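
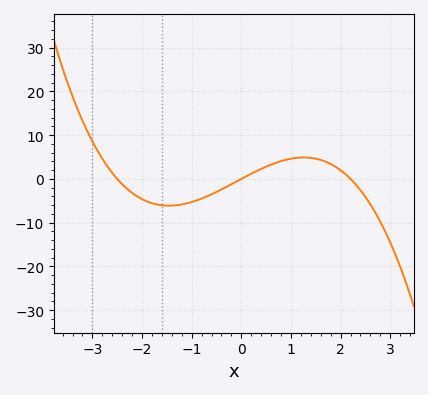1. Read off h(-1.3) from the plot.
-6.01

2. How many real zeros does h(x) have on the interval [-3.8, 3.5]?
3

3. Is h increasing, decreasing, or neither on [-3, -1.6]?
decreasing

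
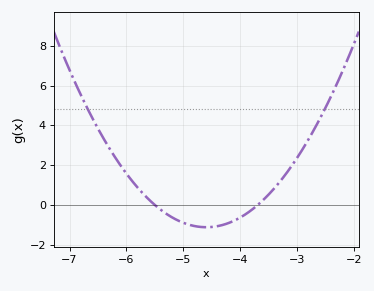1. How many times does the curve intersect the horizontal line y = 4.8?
2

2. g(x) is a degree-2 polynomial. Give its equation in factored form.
y = 1.37(x + 5.5)(x + 3.7)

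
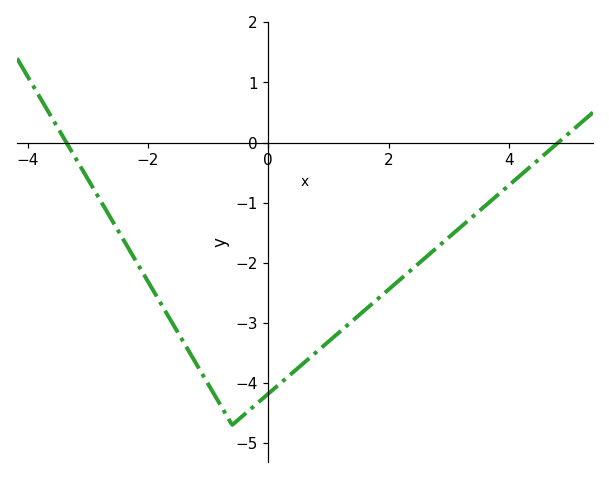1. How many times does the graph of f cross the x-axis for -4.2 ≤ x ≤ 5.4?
2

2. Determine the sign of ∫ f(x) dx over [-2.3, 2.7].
negative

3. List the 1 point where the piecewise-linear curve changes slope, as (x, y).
(-0.6, -4.7)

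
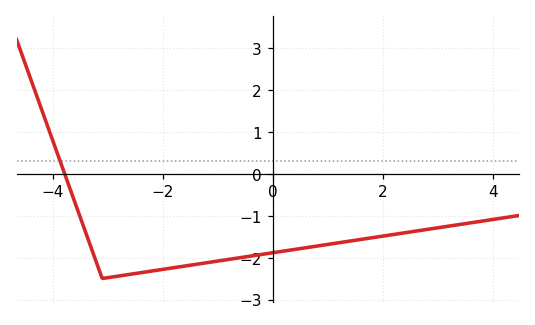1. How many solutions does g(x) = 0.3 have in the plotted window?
1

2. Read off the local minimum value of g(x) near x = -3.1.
-2.5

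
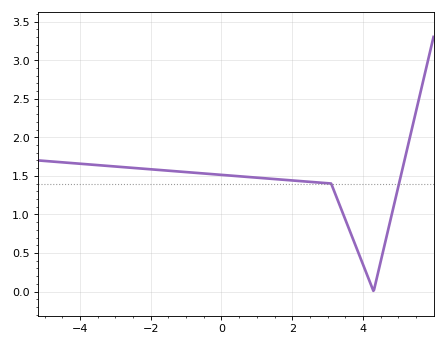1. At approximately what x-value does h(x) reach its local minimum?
4.2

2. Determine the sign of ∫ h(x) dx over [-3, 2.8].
positive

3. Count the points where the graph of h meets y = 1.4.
2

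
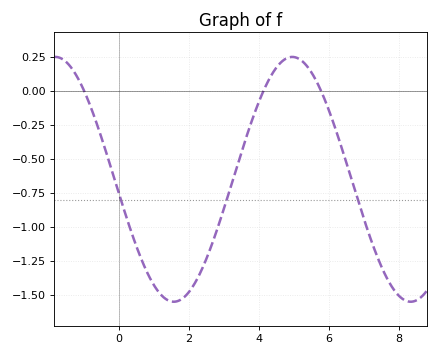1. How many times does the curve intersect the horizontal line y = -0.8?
3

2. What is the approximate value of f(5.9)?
-0.1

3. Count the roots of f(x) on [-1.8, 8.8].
3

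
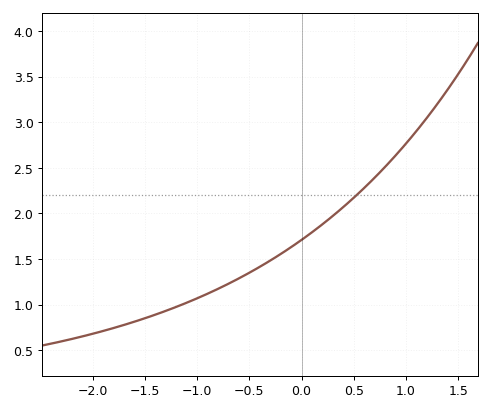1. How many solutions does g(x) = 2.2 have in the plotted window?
1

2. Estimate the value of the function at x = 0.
1.71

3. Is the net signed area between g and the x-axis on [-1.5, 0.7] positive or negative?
positive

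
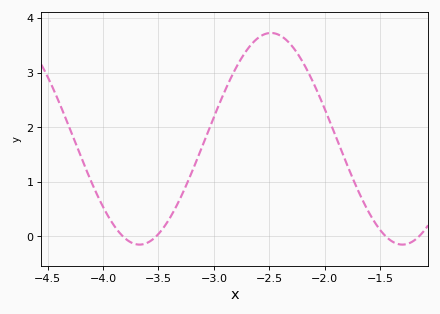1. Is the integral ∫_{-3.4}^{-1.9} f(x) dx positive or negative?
positive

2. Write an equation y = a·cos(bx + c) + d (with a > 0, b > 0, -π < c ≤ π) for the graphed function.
y = 1.94cos(2.65x + 0.302) + 1.79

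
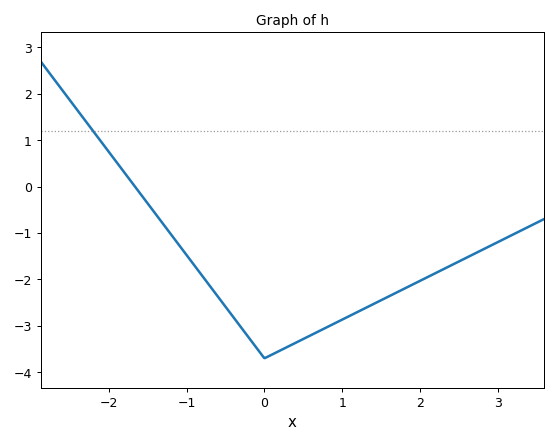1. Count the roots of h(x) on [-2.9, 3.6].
1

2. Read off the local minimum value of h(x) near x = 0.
-3.7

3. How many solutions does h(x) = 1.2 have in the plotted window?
1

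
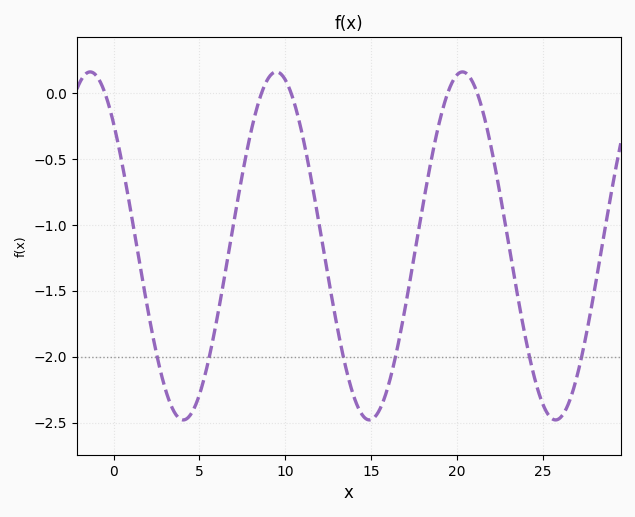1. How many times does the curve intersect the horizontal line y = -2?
6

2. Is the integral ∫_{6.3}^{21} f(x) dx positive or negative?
negative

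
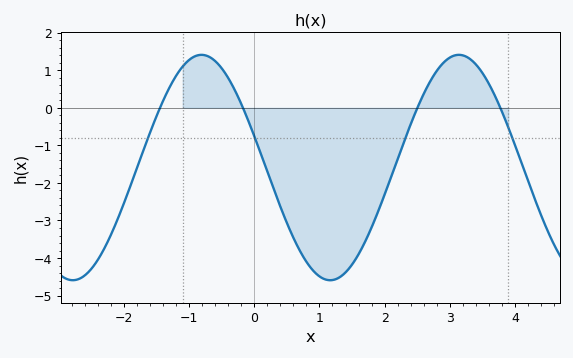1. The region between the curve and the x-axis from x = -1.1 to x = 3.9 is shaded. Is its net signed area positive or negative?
negative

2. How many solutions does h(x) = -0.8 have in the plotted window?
4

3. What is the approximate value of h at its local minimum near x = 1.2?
-4.59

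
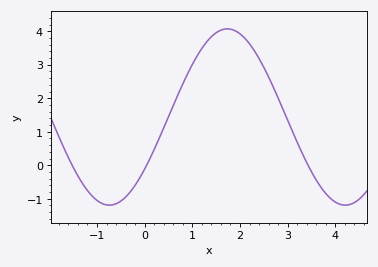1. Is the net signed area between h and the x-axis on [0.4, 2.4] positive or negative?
positive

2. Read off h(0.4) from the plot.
1.12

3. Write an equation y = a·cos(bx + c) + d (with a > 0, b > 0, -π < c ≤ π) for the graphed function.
y = 2.63cos(1.27x - 2.2) + 1.44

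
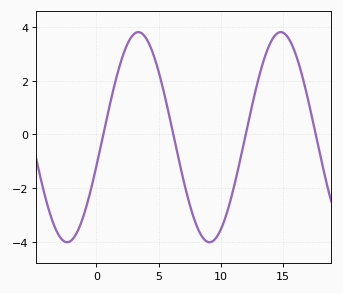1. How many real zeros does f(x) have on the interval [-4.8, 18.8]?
4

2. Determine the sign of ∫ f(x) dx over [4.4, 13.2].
negative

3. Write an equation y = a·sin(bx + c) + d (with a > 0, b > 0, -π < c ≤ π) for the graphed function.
y = 3.91sin(0.55x - 0.282) - 0.1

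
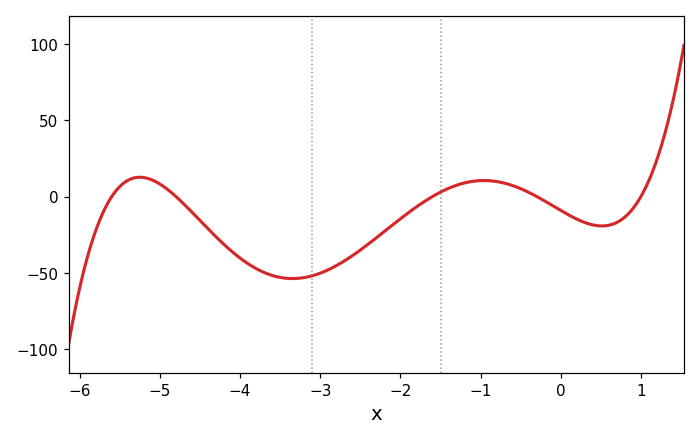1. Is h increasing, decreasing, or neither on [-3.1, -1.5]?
increasing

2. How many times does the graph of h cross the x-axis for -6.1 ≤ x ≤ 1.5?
5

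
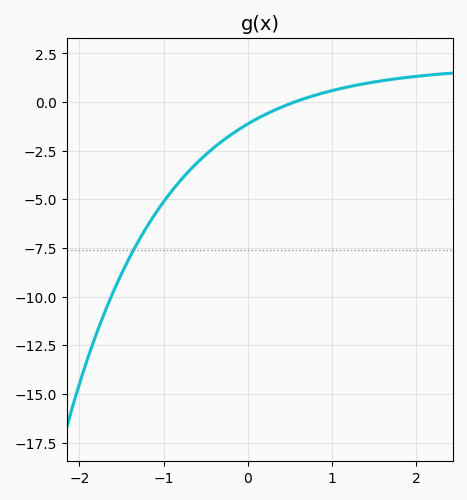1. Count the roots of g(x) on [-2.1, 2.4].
1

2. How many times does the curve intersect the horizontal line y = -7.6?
1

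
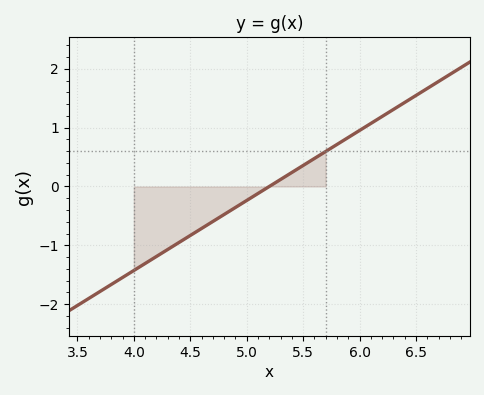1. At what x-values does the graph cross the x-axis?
5.2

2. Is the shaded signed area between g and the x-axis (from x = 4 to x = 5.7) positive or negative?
negative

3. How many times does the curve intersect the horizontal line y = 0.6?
1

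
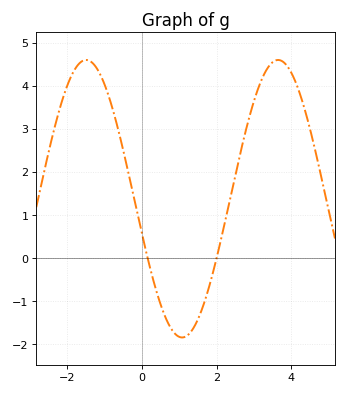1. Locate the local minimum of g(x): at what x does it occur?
1.08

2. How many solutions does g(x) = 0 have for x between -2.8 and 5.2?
2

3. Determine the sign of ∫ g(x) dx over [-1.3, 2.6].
positive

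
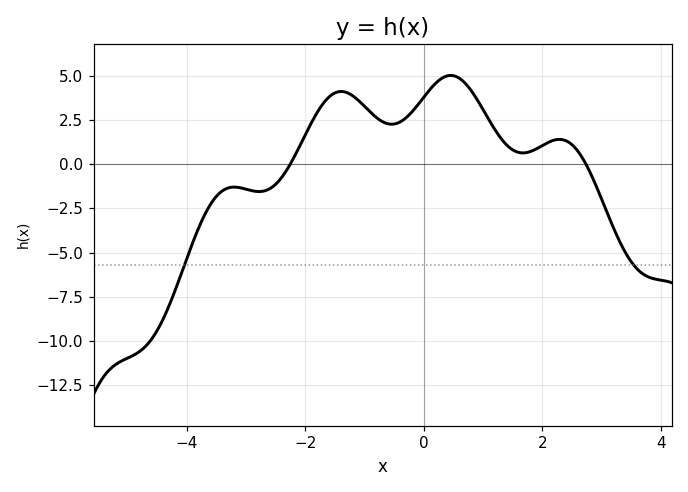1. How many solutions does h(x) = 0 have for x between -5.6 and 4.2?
2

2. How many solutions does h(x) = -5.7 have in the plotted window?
2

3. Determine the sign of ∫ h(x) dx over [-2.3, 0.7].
positive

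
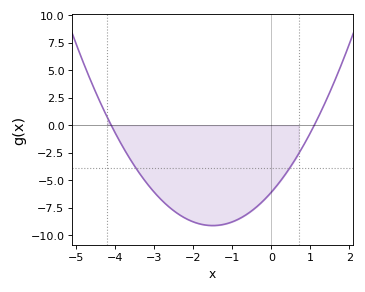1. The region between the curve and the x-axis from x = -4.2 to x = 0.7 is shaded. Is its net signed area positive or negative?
negative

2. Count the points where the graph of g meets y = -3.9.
2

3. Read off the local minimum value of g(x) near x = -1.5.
-9.2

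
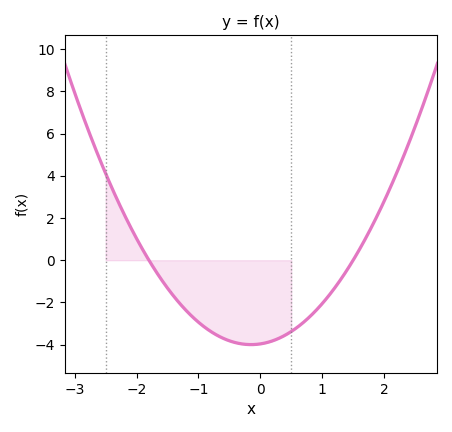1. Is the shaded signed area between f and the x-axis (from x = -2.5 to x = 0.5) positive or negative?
negative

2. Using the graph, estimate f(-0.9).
-3.2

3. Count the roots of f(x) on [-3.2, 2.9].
2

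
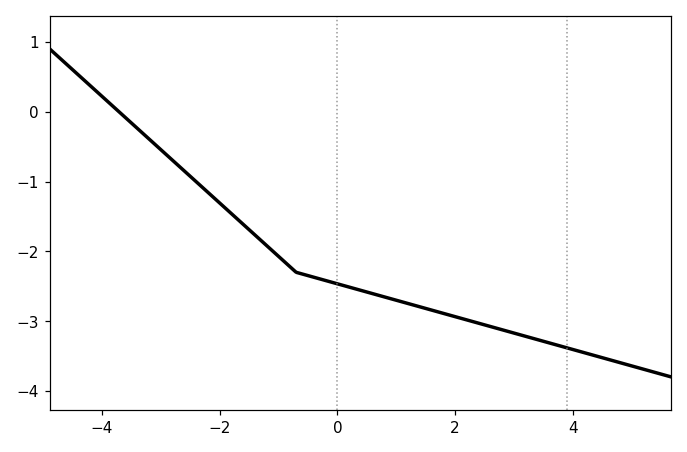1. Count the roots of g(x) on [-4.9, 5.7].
1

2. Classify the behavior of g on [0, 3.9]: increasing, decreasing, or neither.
decreasing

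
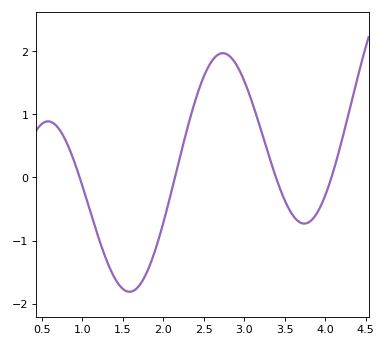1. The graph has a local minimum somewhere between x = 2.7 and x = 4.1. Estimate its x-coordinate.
3.7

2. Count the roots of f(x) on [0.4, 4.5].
4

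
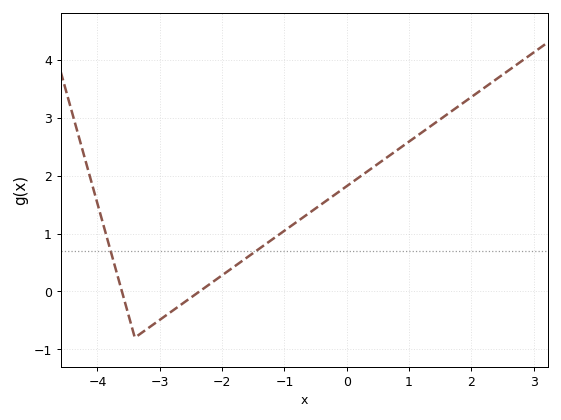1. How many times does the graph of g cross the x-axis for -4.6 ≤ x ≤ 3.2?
2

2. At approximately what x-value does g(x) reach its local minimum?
-3.4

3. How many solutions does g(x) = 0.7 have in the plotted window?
2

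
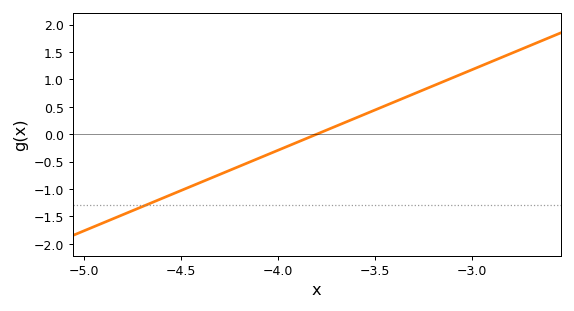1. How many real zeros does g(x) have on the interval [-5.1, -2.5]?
1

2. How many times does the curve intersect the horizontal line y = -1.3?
1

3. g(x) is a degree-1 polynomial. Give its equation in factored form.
y = 1.47(x + 3.8)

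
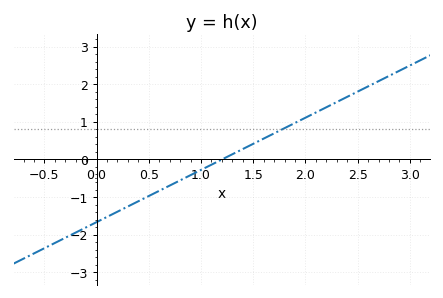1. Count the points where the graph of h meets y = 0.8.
1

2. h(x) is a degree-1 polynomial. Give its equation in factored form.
y = 1.39(x - 1.2)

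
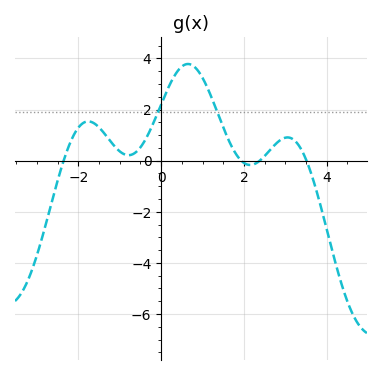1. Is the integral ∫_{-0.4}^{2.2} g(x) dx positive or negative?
positive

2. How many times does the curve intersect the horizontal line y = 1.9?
2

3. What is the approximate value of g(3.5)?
0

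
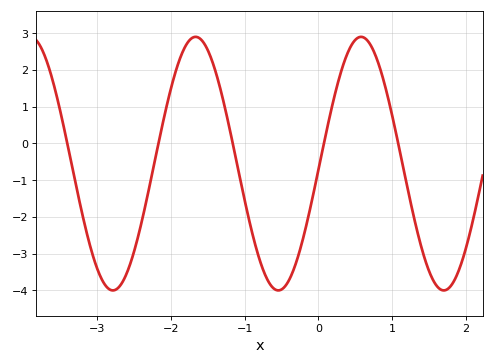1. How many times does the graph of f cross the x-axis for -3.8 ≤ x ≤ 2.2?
5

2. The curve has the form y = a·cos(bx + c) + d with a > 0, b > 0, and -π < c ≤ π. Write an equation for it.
y = 3.45cos(2.8x - 1.62) - 0.55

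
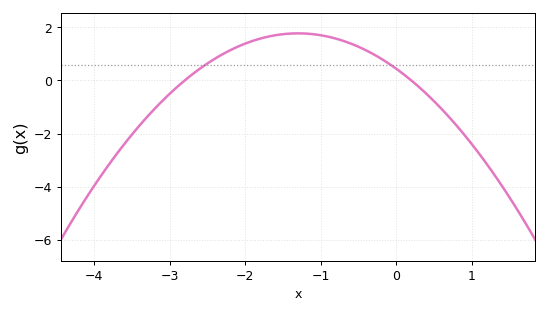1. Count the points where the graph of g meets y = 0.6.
2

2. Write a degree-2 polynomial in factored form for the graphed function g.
y = -0.79(x + 2.8)(x - 0.2)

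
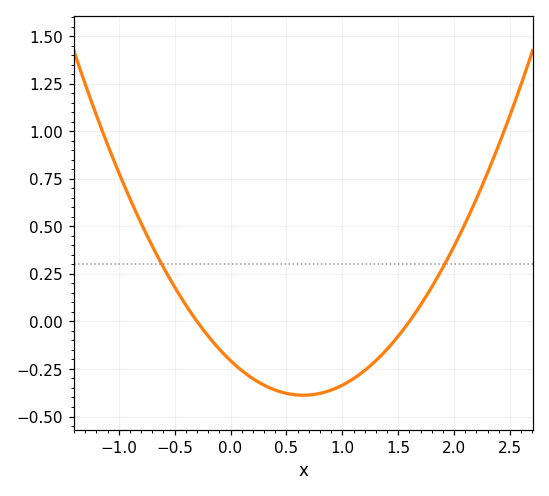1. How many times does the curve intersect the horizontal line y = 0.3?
2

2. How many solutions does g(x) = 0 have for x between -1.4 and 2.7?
2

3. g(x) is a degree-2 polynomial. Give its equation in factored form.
y = 0.43(x + 0.3)(x - 1.6)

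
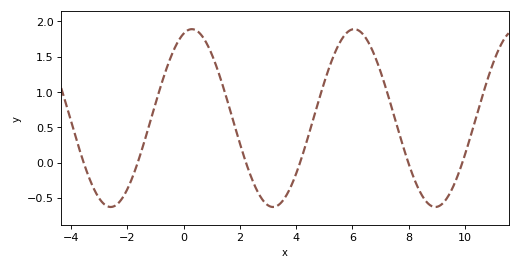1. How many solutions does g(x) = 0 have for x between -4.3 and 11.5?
6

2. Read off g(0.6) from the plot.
1.8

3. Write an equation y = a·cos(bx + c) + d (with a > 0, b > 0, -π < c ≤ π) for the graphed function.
y = 1.26cos(1.1x - 0.32) + 0.63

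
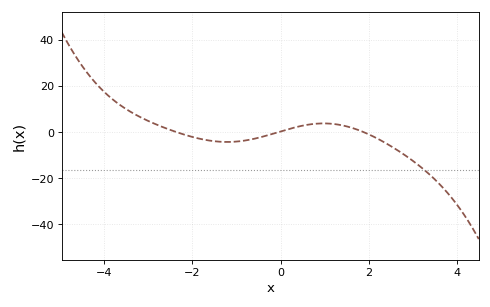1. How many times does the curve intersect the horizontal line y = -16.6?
1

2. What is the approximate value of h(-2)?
-2.09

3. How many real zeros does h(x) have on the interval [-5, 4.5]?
3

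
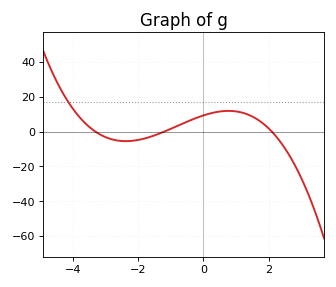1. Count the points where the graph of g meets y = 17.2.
1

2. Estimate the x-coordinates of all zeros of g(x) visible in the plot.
-3.3, -1.2, 2.1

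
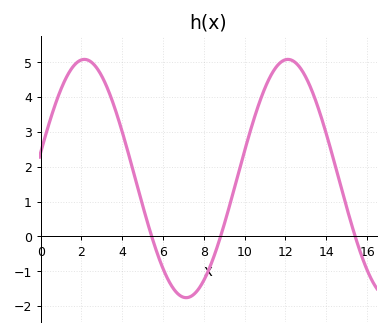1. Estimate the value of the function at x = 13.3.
4.18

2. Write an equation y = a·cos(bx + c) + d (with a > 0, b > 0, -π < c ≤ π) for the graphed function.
y = 3.42cos(0.63x - 1.35) + 1.66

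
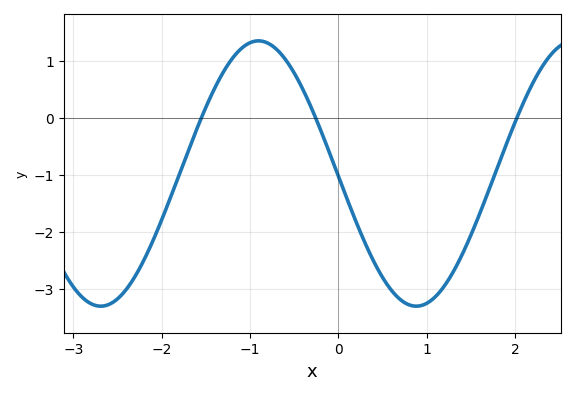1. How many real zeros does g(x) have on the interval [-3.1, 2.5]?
3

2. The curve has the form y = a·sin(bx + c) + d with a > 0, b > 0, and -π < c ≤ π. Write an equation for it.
y = 2.33sin(1.76x - 3.12) - 0.98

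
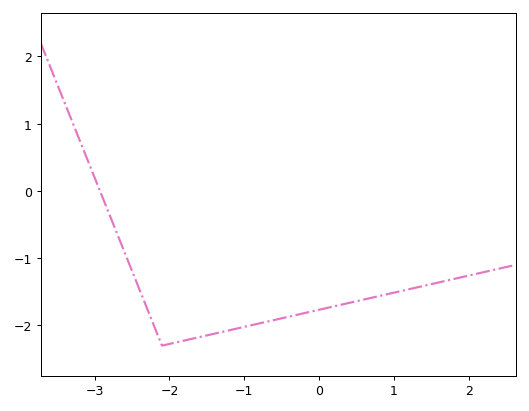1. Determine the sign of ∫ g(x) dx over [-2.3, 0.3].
negative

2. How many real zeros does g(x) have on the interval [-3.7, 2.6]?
1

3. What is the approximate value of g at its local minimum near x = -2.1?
-2.3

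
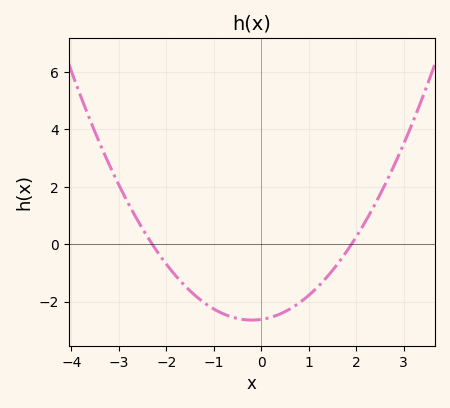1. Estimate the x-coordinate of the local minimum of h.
-0.2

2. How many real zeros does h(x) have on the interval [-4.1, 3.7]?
2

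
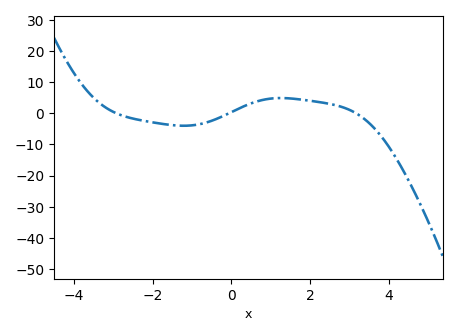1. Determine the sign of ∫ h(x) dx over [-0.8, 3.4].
positive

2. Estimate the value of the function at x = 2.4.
3.28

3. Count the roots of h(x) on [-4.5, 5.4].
3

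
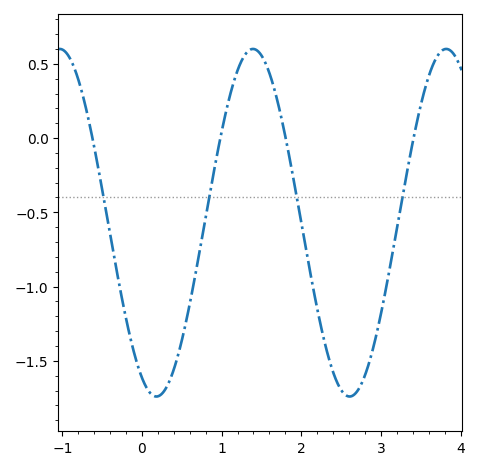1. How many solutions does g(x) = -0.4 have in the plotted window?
4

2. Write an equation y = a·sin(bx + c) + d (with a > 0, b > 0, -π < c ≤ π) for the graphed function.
y = 1.17sin(2.59x - 2.04) - 0.57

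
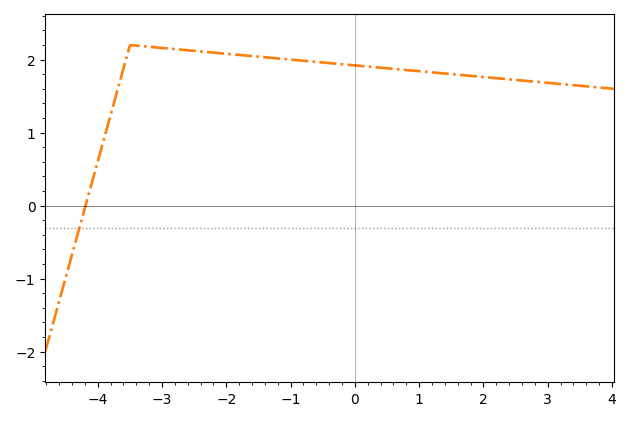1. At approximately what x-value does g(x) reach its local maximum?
-3.5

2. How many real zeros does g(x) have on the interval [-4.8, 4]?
1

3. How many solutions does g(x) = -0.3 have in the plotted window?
1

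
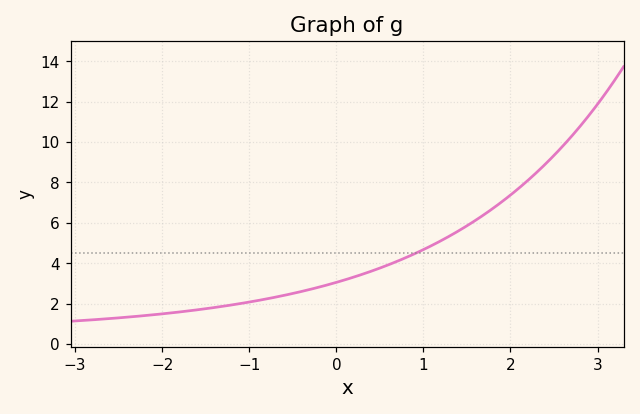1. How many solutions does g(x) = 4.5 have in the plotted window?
1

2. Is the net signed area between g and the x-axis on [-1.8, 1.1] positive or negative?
positive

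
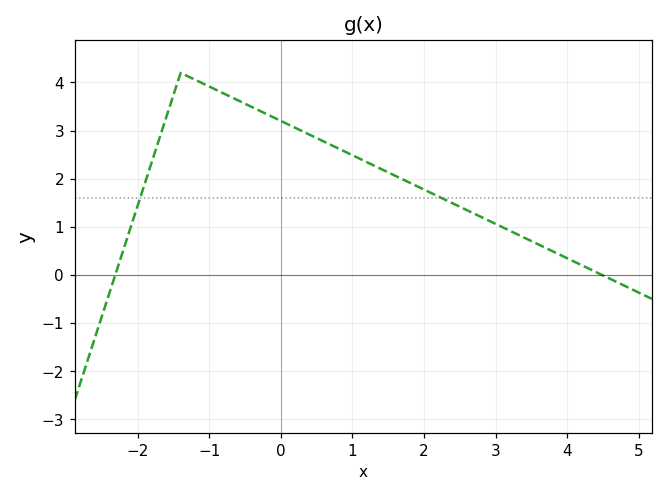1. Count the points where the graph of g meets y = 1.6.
2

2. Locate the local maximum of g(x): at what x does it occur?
-1.4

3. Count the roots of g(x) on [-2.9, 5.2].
2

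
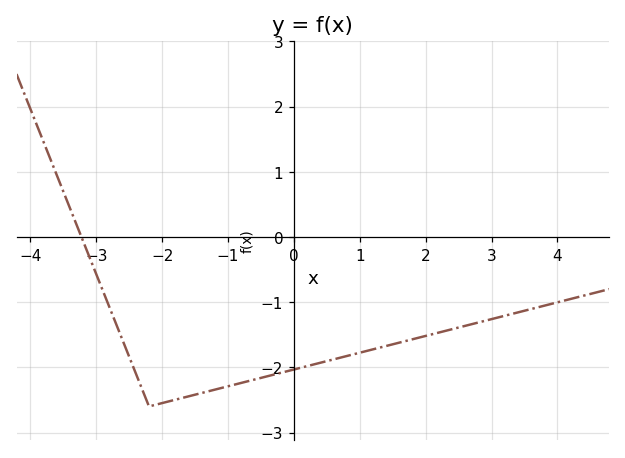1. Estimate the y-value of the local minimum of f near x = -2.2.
-2.6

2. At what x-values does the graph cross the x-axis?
-3.23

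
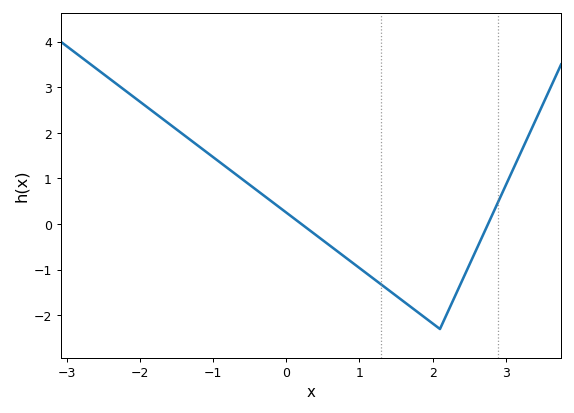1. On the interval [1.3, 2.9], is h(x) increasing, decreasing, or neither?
neither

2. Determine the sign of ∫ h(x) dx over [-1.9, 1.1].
positive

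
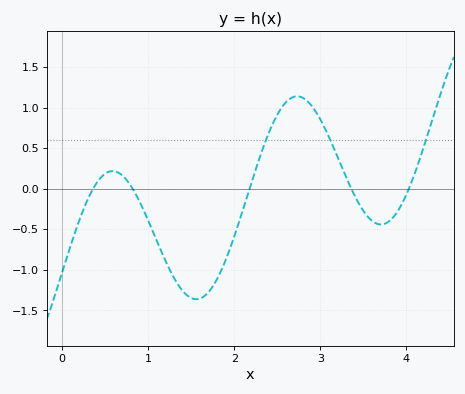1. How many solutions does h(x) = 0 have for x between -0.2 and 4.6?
5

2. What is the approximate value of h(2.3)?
0.4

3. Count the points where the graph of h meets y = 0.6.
3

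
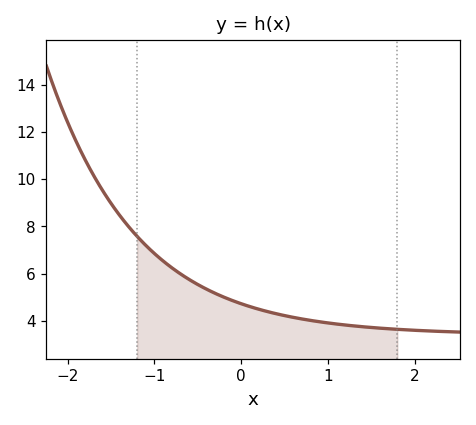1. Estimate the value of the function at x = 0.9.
3.96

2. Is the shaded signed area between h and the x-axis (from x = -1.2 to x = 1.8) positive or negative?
positive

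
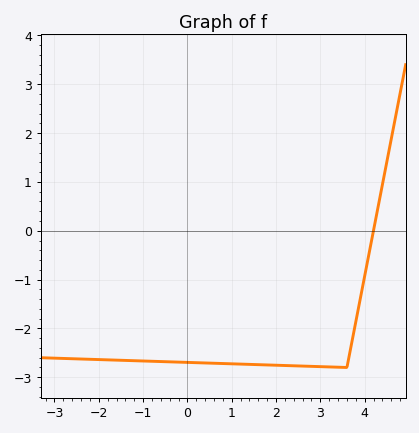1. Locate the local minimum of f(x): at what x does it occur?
3.6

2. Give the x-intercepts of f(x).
4.2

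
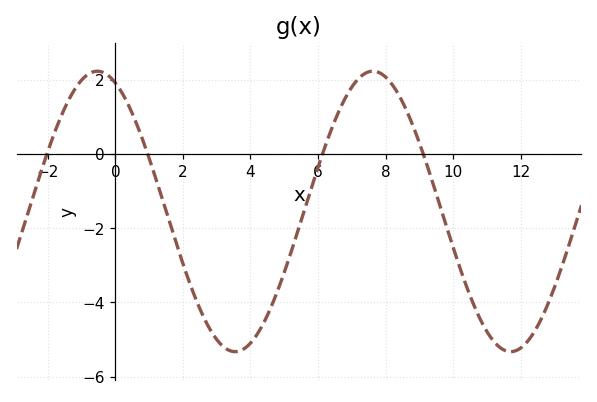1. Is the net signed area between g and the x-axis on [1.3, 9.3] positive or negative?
negative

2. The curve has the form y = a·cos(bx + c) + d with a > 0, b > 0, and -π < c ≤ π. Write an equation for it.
y = 3.78cos(0.77x + 0.41) - 1.55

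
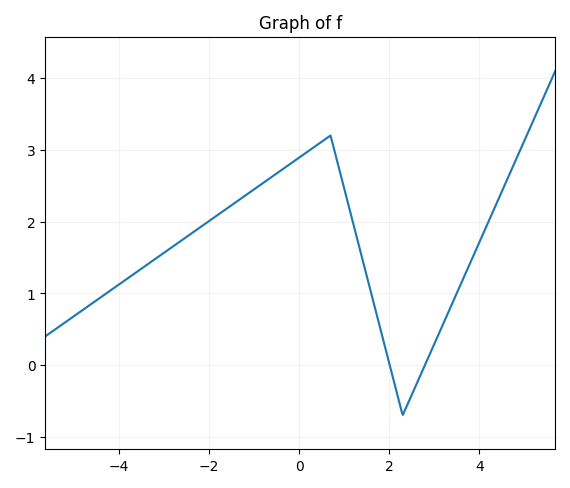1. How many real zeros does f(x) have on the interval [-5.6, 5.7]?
2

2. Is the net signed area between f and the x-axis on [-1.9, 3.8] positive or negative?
positive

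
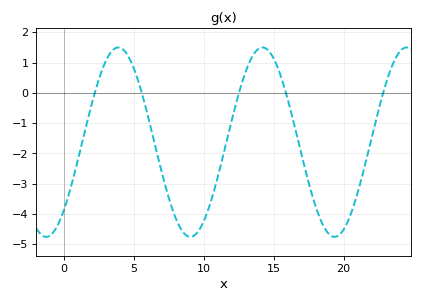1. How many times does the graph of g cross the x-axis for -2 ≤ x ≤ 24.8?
5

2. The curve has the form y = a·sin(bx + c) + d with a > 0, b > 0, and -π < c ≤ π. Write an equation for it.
y = 3.13sin(0.61x - 0.812) - 1.63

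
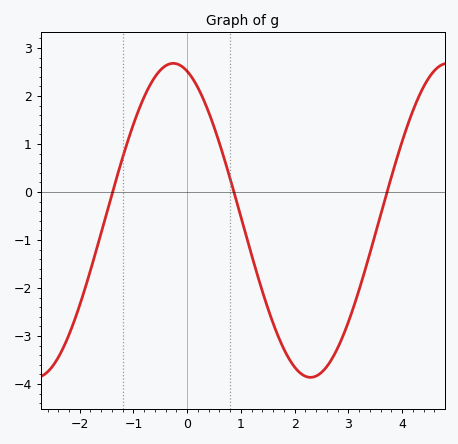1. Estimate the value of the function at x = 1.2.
-1.32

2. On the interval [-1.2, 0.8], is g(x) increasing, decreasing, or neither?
neither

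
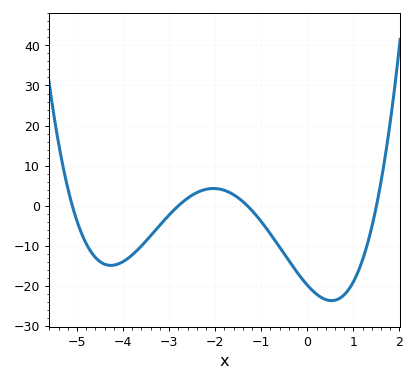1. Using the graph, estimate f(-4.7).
-11.4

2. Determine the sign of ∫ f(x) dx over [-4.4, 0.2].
negative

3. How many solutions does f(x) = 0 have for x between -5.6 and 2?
4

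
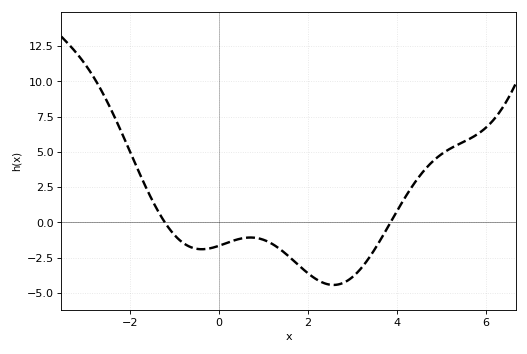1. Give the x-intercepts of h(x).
-1.2, 3.8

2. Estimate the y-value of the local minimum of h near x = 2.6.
-4.5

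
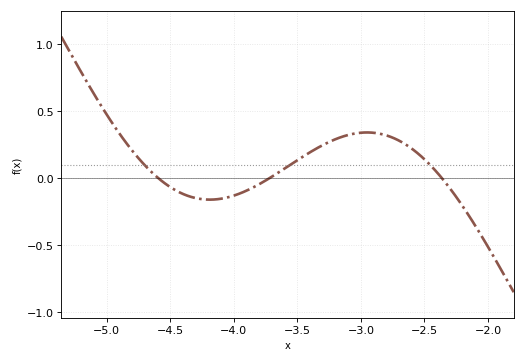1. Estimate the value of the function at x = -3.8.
-0.044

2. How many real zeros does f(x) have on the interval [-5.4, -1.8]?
3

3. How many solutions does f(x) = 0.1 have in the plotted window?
3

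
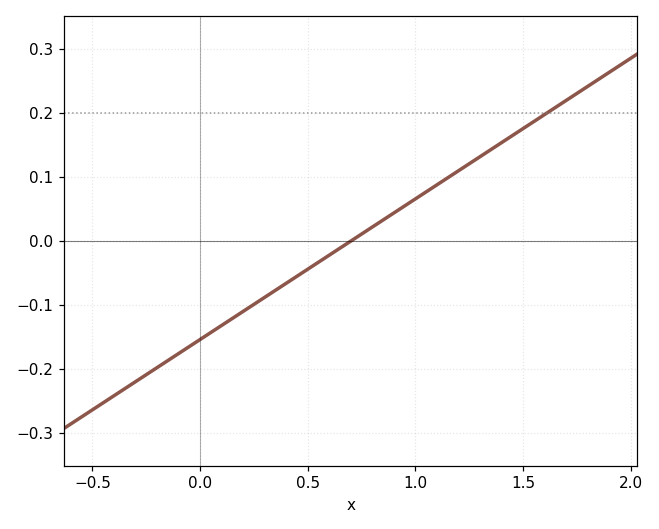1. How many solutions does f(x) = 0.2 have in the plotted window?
1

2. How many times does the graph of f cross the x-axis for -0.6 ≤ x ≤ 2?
1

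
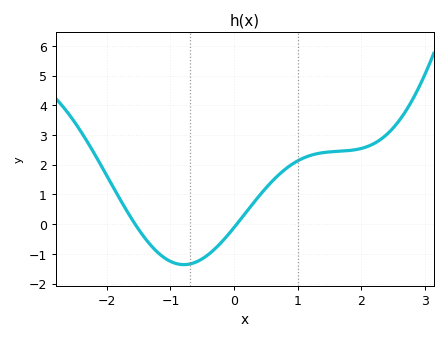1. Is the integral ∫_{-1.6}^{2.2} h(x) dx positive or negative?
positive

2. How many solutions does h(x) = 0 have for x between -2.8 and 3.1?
2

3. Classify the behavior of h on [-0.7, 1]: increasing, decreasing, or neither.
increasing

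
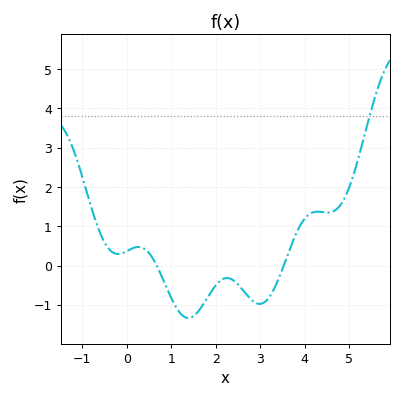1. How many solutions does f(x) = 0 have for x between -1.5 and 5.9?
2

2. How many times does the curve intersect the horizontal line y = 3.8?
1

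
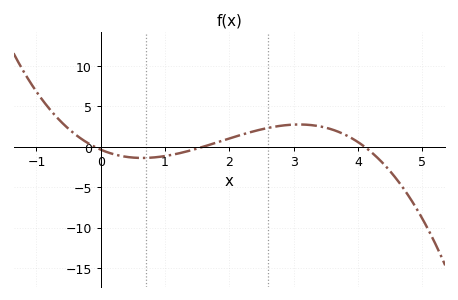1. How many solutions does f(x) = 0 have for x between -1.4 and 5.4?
3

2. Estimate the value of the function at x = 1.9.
1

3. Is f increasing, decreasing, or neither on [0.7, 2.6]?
increasing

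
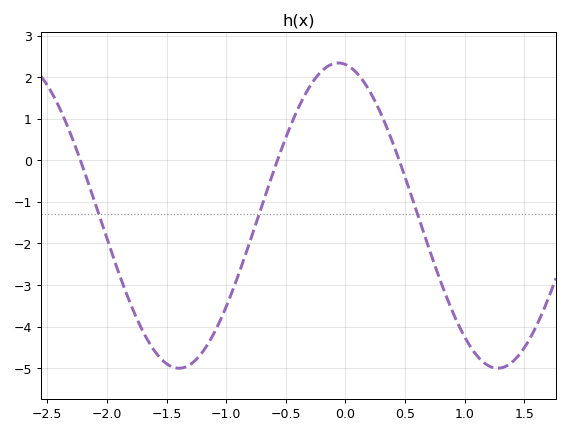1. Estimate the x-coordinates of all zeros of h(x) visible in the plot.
-2.2, -0.6, 0.5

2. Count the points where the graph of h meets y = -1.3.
3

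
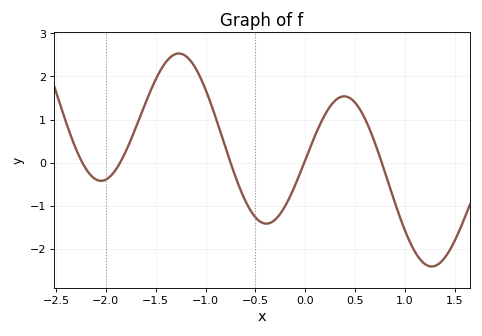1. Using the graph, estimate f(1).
-1.6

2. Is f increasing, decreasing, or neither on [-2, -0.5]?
neither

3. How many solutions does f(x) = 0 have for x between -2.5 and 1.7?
5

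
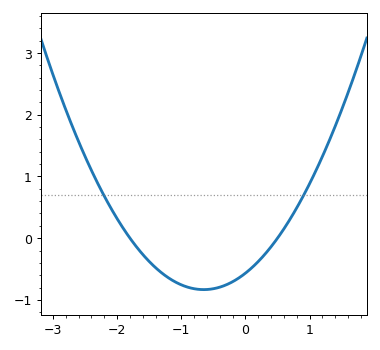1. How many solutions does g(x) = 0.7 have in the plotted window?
2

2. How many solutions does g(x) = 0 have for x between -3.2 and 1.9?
2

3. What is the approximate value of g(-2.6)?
1.56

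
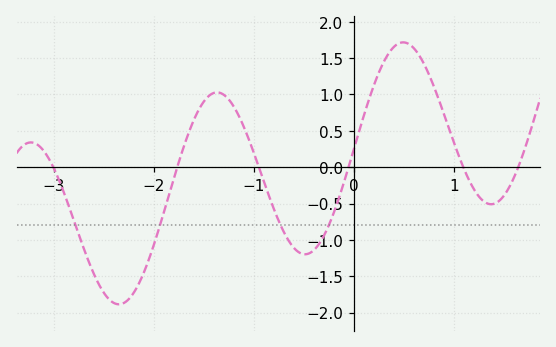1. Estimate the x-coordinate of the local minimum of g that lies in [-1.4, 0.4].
-0.489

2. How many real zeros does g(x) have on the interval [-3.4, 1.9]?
6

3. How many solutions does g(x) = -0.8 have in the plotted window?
4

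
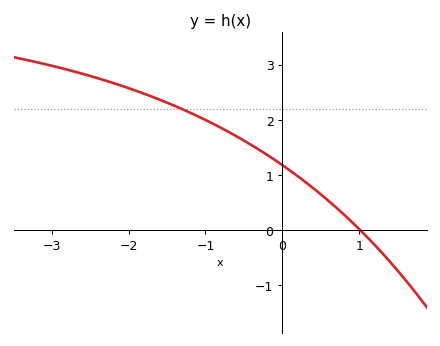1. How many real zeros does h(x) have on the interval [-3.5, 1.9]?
1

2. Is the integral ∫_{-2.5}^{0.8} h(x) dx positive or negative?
positive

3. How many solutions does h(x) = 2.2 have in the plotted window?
1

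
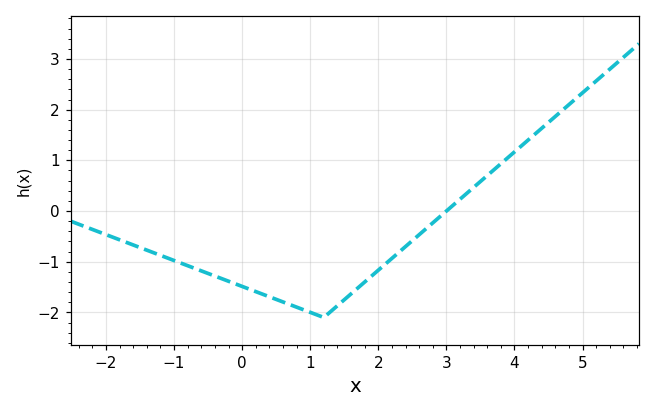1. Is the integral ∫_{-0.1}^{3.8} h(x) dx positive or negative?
negative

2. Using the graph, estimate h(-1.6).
-0.669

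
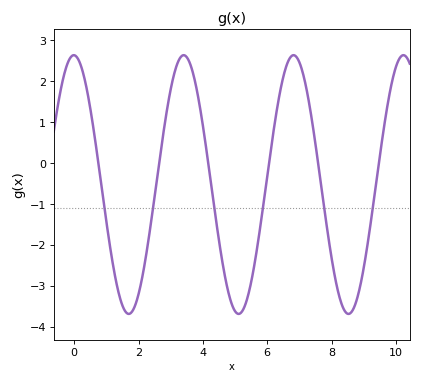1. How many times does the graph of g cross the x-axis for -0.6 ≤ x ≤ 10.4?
6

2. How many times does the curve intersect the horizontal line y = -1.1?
6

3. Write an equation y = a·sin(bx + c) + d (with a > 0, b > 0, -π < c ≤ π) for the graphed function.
y = 3.16sin(1.8x + 1.6) - 0.52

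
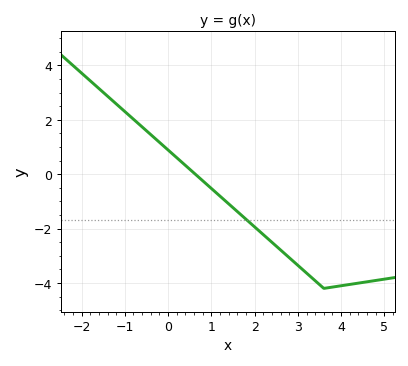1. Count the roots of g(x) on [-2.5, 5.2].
1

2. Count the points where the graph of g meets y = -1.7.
1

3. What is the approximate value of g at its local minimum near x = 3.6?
-4.2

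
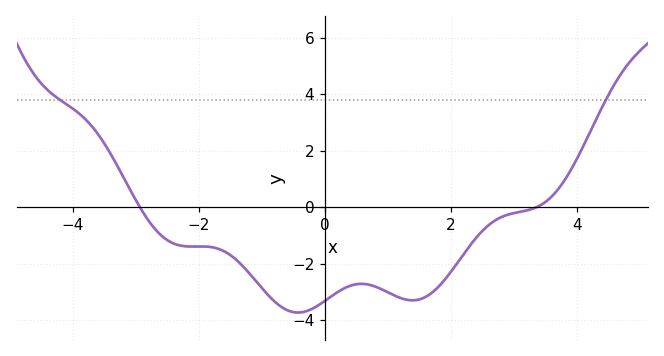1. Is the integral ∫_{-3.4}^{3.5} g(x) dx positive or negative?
negative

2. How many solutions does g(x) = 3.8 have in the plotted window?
2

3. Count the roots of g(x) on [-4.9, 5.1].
2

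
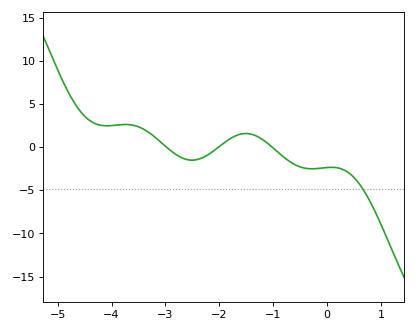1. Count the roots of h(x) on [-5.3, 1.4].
3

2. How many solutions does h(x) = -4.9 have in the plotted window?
1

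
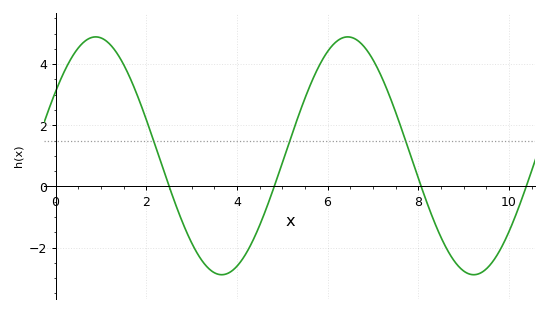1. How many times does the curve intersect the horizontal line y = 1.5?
3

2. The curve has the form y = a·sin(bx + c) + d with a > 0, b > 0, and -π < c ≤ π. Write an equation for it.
y = 3.89sin(1.13x + 0.572) + 1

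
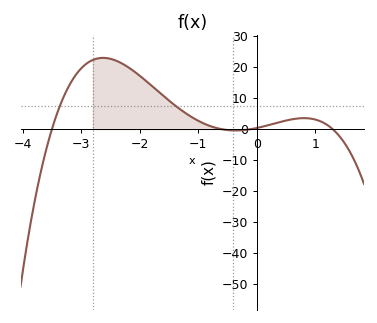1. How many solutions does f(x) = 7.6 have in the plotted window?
2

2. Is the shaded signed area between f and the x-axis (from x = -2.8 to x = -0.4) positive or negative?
positive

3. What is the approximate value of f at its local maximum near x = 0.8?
4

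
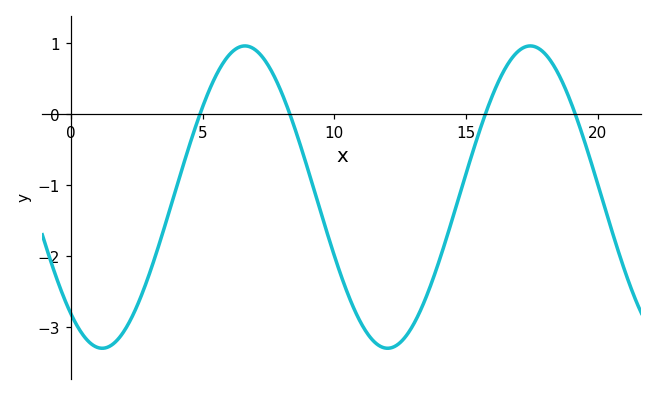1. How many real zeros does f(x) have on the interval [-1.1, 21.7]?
4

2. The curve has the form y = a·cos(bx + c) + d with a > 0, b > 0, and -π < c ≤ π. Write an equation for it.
y = 2.13cos(0.58x + 2.45) - 1.17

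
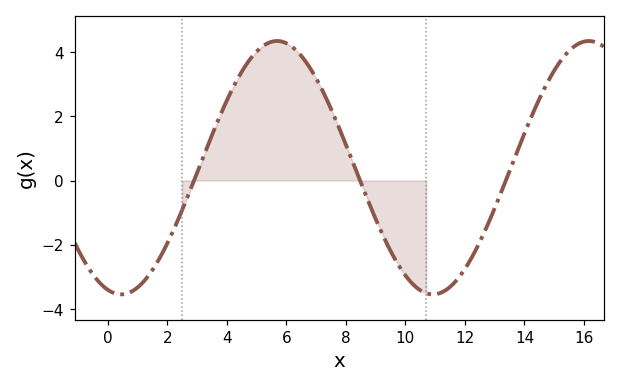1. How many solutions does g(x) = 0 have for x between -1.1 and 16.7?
3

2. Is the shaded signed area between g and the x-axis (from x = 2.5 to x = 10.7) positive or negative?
positive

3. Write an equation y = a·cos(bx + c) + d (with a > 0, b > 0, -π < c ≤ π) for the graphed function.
y = 3.95cos(0.6x + 2.9) + 0.4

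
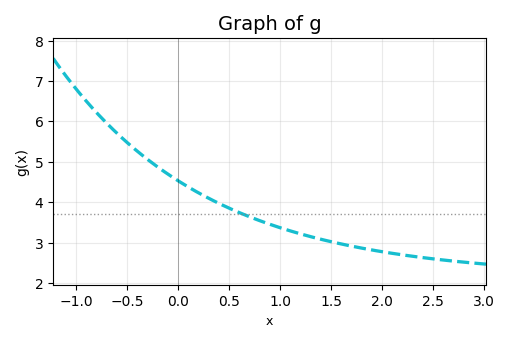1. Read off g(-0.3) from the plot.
5.1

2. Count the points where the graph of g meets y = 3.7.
1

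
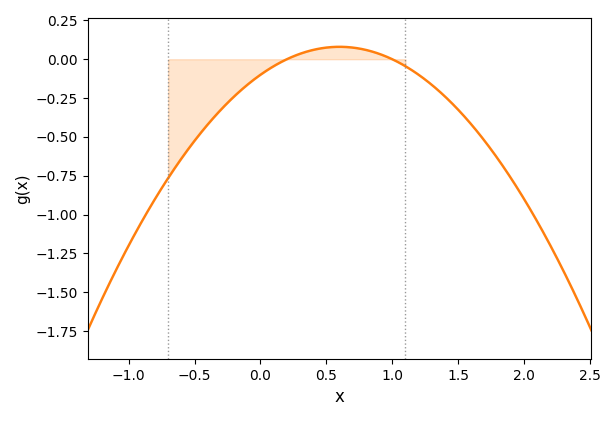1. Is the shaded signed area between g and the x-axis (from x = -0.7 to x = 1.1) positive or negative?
negative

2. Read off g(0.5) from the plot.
0.05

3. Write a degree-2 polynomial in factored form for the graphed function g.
y = -0.5(x - 0.2)(x - 1)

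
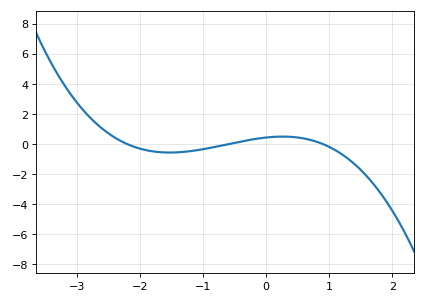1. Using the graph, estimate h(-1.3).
-0.6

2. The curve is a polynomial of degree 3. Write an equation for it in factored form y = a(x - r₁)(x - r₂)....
y = -0.37(x + 2.2)(x + 0.6)(x - 0.9)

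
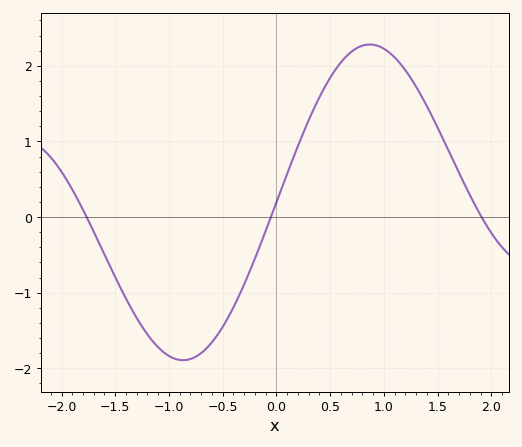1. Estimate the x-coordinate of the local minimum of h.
-0.869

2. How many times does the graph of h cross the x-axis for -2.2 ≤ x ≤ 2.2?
3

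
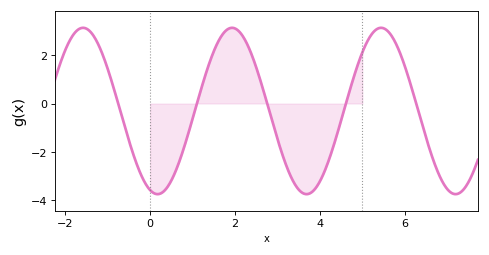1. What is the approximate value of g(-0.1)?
-3.35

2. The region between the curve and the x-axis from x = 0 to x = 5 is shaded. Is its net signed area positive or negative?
negative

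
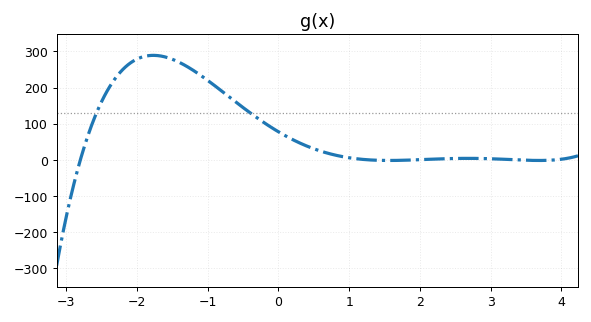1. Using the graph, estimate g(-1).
220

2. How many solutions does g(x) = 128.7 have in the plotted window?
2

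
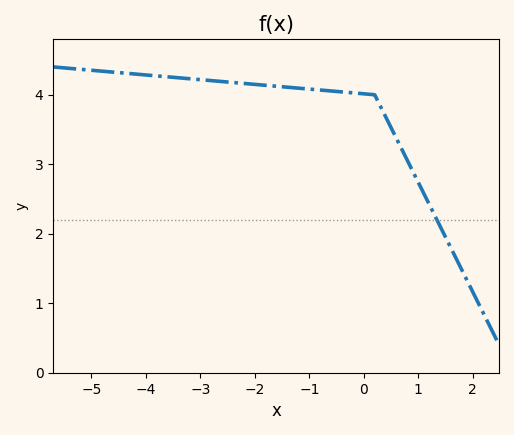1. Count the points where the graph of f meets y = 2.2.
1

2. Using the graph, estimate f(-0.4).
4.04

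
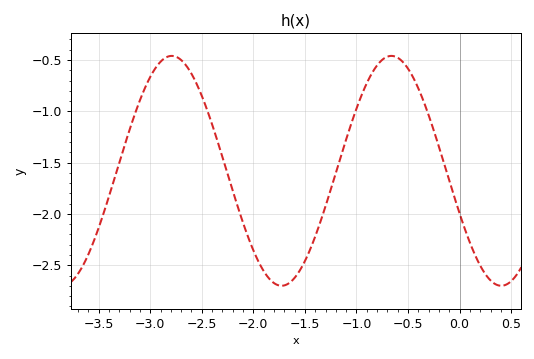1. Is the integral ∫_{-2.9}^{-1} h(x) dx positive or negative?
negative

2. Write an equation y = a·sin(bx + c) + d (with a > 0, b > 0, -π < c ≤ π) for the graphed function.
y = 1.12sin(2.95x - 2.76) - 1.58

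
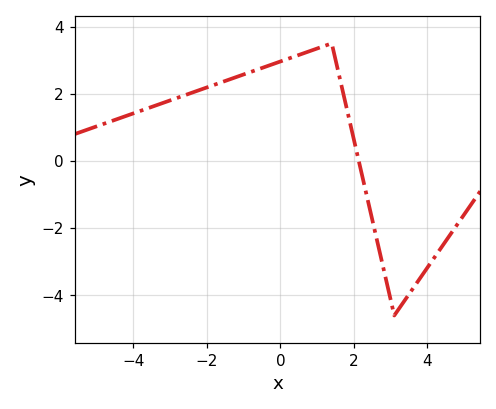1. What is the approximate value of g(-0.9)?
2.61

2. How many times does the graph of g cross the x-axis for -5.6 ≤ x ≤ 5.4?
1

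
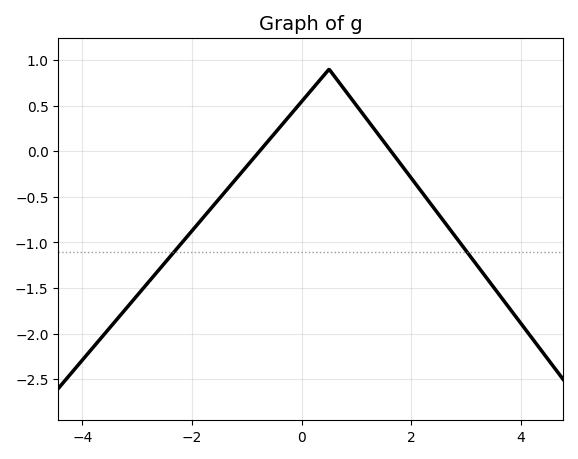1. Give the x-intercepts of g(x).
-0.8, 1.6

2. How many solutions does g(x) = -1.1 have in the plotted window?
2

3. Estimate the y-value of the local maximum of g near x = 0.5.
0.9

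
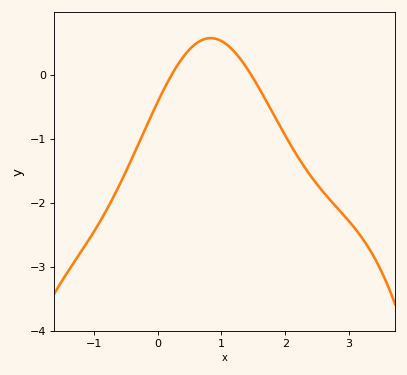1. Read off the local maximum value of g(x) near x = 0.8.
0.6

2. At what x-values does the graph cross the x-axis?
0.2, 1.5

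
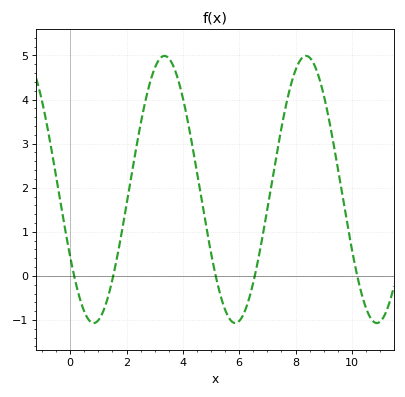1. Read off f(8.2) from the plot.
4.92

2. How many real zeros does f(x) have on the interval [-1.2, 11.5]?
5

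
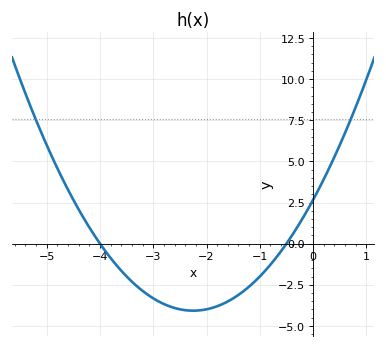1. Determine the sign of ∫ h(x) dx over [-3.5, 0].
negative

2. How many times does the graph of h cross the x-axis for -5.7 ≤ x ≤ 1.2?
2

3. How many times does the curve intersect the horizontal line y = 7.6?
2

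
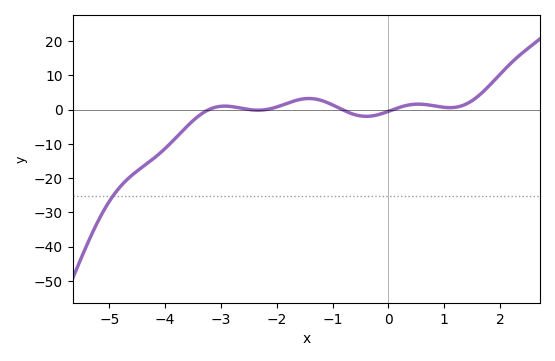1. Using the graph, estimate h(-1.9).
1.37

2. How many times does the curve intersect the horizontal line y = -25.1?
1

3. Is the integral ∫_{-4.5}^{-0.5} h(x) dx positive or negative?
negative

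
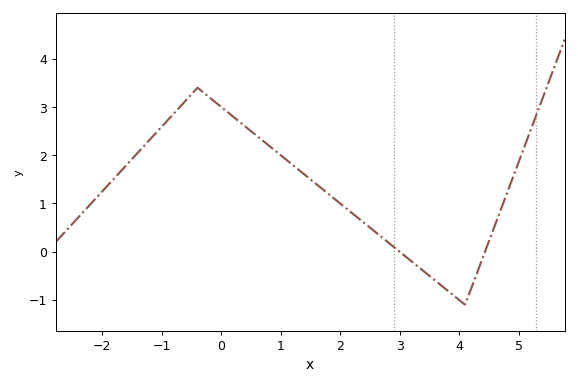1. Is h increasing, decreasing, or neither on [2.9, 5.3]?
neither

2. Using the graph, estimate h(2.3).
0.7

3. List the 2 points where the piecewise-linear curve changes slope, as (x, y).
(-0.4, 3.4); (4.1, -1.1)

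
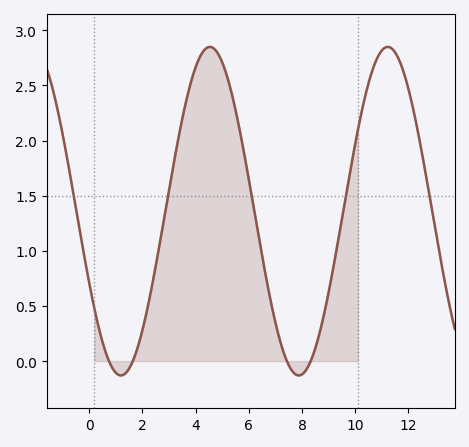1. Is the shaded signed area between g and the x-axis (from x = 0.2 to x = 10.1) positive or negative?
positive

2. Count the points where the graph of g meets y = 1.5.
5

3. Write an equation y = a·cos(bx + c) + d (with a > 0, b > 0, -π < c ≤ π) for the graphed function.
y = 1.49cos(0.94x + 2) + 1.36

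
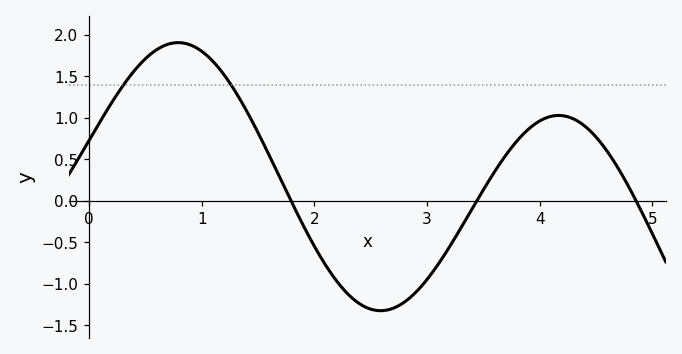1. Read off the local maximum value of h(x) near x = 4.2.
1.05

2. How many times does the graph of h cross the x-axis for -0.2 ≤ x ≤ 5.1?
3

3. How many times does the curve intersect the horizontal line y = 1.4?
2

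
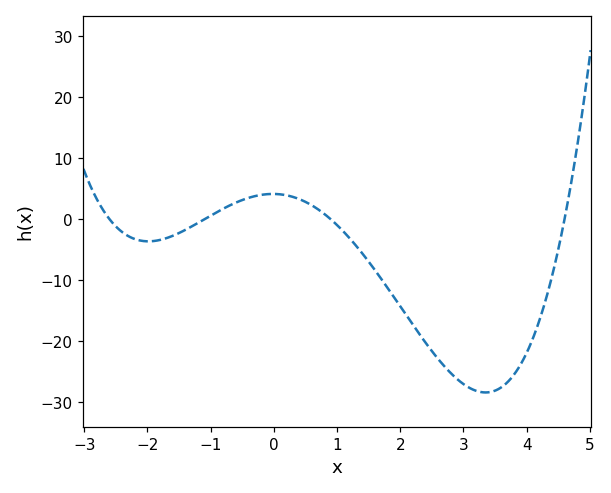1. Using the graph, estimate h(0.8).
0.859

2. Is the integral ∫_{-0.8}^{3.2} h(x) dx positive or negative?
negative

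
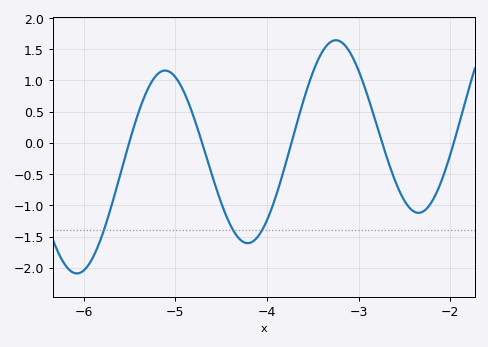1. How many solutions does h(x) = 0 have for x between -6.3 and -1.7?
5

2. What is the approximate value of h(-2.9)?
0.746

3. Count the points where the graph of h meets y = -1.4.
3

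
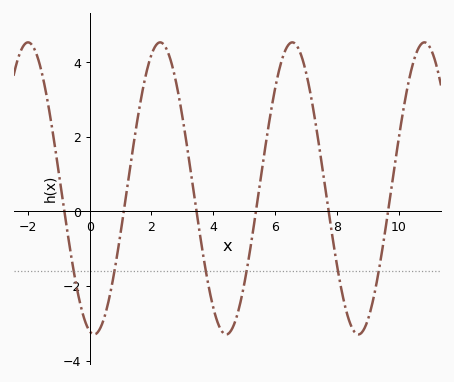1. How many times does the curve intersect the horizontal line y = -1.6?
6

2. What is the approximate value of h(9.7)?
0.2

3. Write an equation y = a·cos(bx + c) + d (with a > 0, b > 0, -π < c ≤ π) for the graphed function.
y = 3.92cos(1.5x + 2.9) + 0.62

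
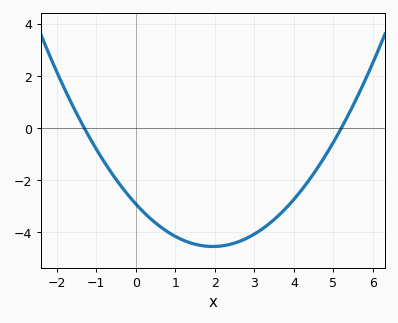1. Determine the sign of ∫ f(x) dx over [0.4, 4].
negative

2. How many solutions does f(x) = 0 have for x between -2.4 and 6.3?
2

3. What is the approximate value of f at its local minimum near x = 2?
-4.6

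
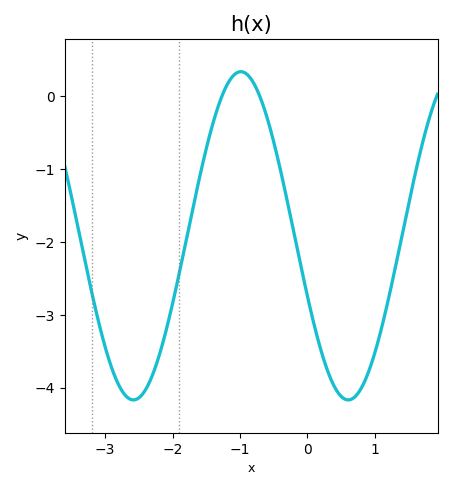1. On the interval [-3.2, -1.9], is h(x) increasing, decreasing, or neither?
neither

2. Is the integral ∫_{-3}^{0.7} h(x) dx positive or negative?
negative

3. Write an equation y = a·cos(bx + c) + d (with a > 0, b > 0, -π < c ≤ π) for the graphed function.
y = 2.25cos(1.97x + 1.94) - 1.92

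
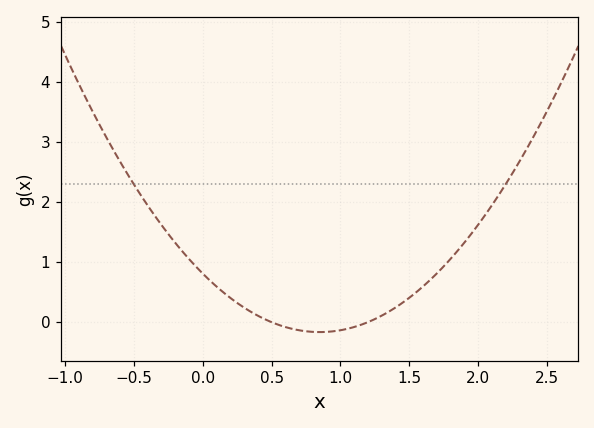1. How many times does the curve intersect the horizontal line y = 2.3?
2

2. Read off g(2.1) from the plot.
1.9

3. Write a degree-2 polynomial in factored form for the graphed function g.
y = 1.35(x - 0.5)(x - 1.2)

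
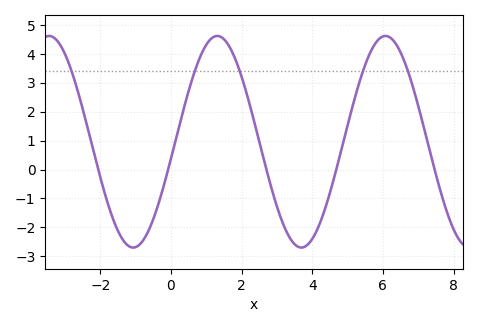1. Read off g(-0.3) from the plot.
-1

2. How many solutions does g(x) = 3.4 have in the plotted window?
5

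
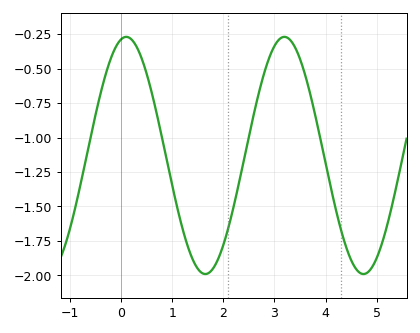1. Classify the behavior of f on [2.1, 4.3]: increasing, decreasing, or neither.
neither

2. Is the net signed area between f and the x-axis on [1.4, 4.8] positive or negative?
negative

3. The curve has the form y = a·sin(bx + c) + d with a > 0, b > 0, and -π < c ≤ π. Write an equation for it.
y = 0.86sin(2.03x + 1.37) - 1.13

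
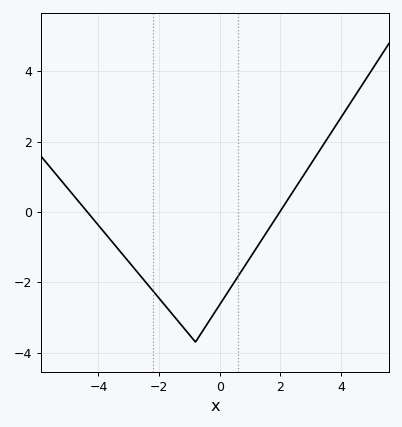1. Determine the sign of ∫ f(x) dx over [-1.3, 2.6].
negative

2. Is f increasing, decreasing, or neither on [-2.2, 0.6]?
neither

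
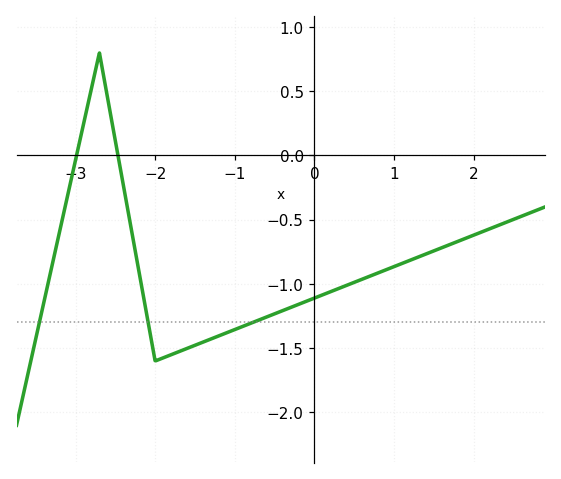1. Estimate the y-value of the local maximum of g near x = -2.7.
0.8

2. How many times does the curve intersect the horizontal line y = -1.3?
3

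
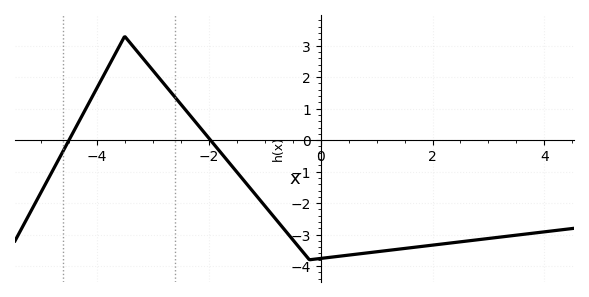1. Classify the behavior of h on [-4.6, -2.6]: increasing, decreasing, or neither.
neither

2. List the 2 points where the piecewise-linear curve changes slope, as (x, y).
(-3.5, 3.3); (-0.2, -3.8)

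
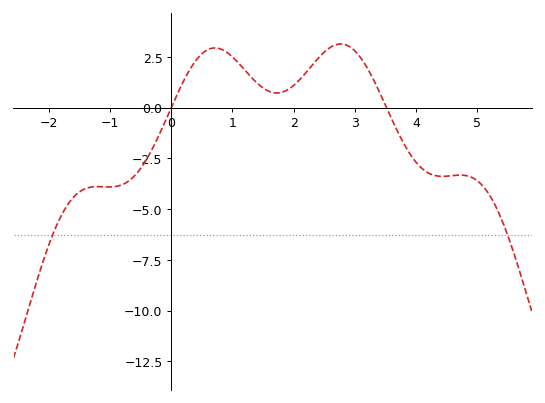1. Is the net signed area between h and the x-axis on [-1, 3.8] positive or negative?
positive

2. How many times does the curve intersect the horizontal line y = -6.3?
2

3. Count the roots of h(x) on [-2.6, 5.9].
2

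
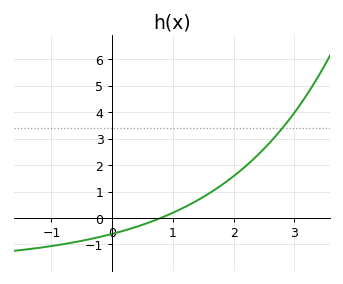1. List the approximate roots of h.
0.8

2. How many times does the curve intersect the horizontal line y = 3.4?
1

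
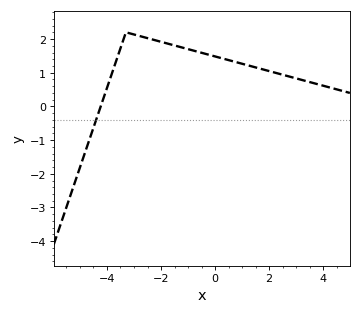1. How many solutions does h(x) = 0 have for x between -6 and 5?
1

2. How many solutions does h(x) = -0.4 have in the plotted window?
1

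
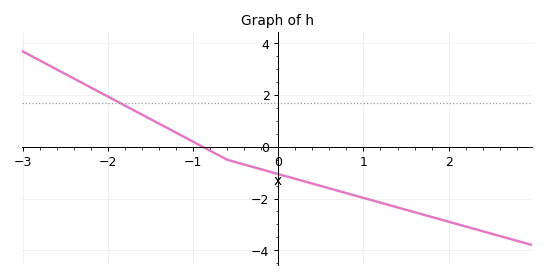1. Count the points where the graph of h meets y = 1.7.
1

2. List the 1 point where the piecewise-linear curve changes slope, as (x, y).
(-0.6, -0.5)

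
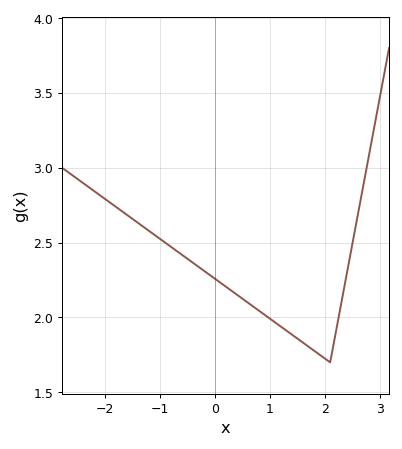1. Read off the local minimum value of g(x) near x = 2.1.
1.7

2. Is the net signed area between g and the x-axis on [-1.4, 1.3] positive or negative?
positive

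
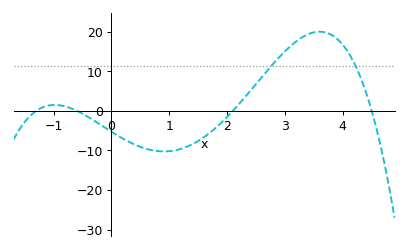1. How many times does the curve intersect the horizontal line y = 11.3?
2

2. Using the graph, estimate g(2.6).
9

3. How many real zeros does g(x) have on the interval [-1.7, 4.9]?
4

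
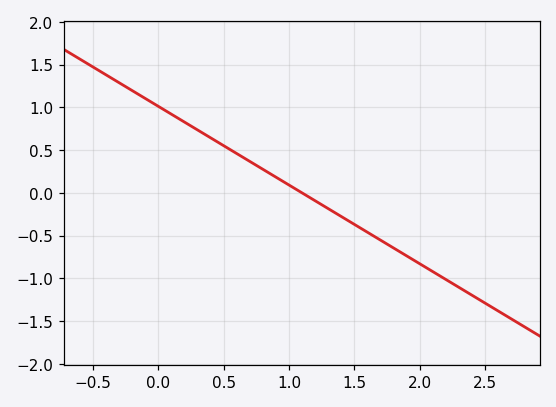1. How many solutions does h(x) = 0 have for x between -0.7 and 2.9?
1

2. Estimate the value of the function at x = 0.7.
0.35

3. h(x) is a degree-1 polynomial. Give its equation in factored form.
y = -0.92(x - 1.1)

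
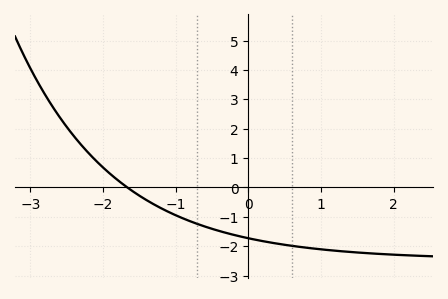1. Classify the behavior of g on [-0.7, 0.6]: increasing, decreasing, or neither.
decreasing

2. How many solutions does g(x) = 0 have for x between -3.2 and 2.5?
1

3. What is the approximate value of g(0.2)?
-1.83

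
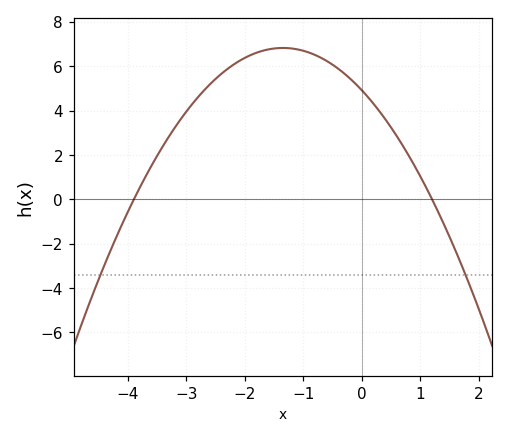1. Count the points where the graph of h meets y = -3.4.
2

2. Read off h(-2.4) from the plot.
5.67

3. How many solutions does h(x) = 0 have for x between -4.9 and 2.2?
2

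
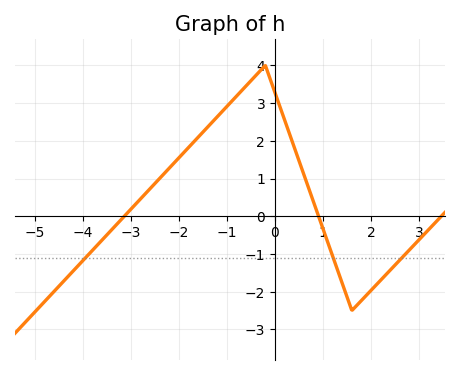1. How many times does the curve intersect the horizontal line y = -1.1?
3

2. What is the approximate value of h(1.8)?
-2.2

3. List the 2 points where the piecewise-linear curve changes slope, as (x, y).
(-0.2, 4); (1.6, -2.5)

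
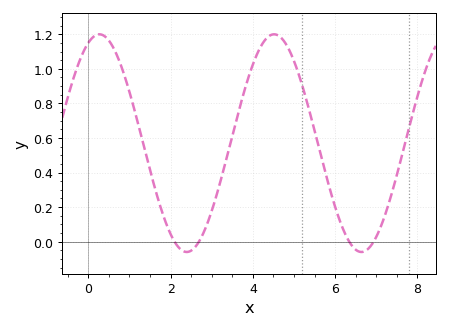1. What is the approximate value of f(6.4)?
-0.021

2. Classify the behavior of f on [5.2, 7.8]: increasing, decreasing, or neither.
neither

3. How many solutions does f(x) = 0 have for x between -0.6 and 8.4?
4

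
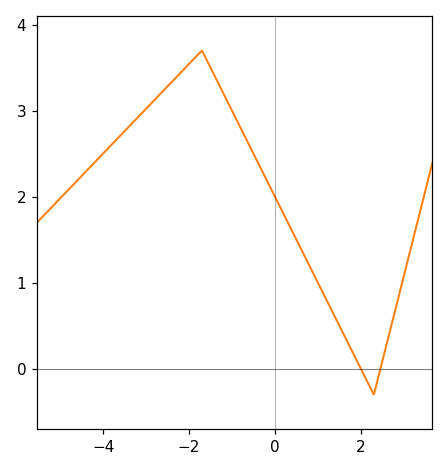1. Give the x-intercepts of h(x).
2, 2.45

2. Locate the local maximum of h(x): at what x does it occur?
-1.7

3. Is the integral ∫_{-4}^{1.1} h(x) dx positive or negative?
positive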